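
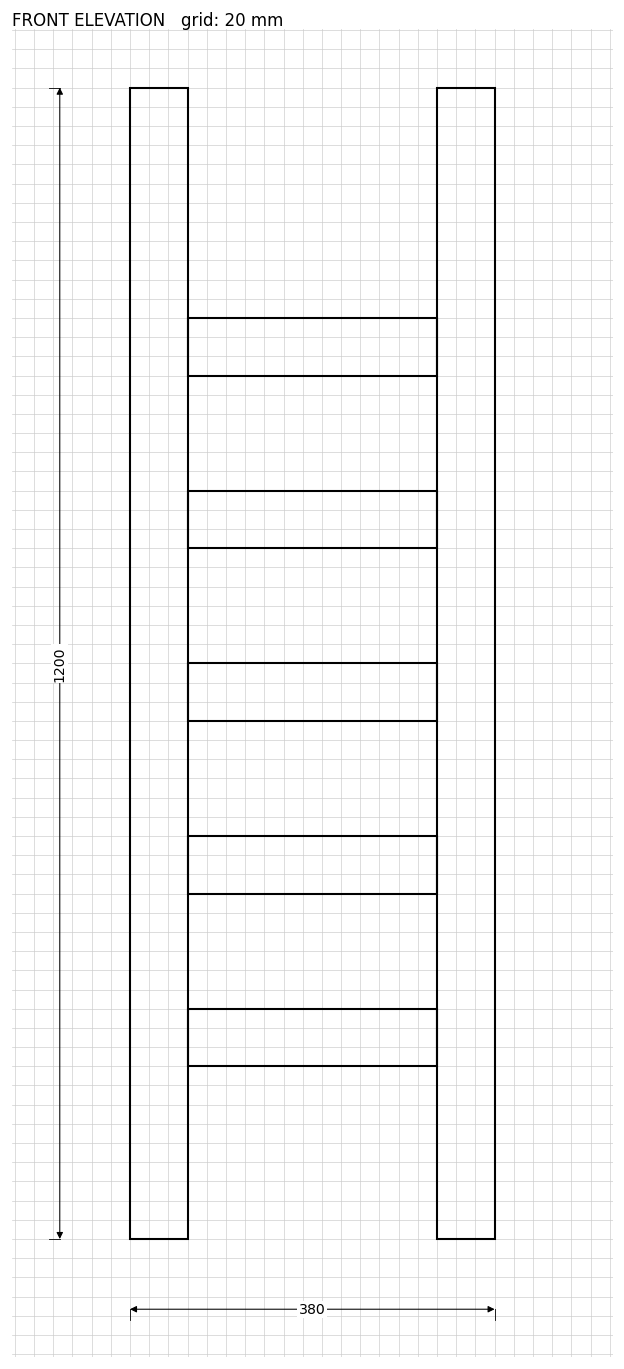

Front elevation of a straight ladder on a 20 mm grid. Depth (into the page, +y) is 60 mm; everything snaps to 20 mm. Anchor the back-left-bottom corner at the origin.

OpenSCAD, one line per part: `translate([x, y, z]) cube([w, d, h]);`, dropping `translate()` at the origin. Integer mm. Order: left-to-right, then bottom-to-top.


cube([60, 60, 1200]);
translate([60, 0, 180]) cube([260, 60, 60]);
translate([60, 0, 360]) cube([260, 60, 60]);
translate([60, 0, 540]) cube([260, 60, 60]);
translate([60, 0, 720]) cube([260, 60, 60]);
translate([60, 0, 900]) cube([260, 60, 60]);
translate([320, 0, 0]) cube([60, 60, 1200]);


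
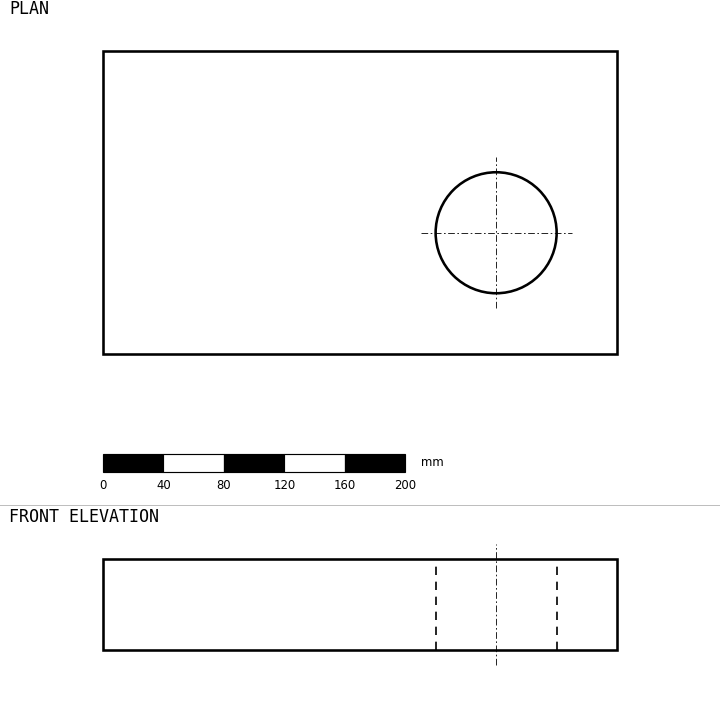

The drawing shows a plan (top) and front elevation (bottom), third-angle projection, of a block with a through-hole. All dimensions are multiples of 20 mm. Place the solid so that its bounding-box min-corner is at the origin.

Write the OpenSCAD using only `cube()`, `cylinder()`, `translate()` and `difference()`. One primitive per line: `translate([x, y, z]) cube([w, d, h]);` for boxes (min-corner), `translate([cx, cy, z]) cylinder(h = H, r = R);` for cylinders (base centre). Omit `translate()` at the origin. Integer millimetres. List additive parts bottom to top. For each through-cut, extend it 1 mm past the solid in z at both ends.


difference() {
  cube([340, 200, 60]);
  translate([260, 80, -1]) cylinder(h = 62, r = 40);
}


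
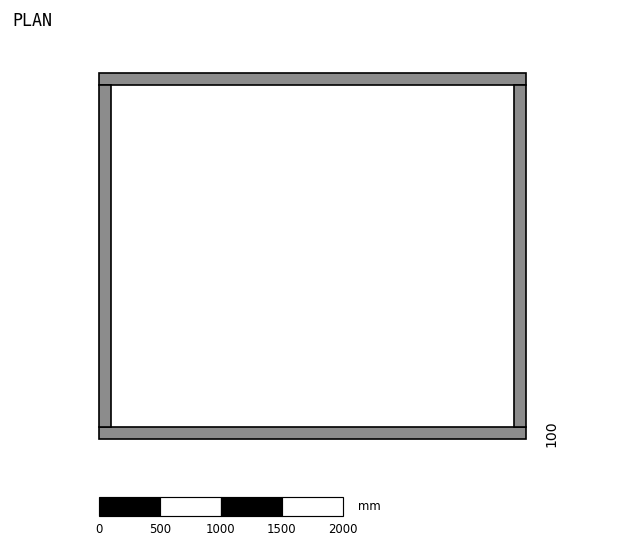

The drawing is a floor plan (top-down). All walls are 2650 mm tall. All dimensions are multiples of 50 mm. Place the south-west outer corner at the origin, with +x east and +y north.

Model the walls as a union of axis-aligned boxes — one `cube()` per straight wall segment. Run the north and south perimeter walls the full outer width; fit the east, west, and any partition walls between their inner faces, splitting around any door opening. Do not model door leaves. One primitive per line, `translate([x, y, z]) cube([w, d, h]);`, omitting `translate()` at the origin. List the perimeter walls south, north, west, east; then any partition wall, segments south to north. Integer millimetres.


cube([3500, 100, 2650]);
translate([0, 2900, 0]) cube([3500, 100, 2650]);
translate([0, 100, 0]) cube([100, 2800, 2650]);
translate([3400, 100, 0]) cube([100, 2800, 2650]);


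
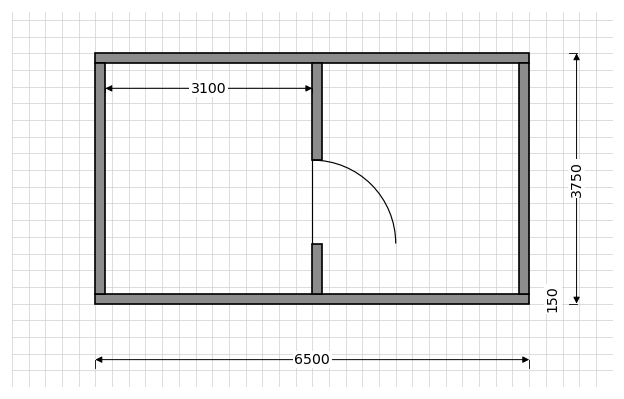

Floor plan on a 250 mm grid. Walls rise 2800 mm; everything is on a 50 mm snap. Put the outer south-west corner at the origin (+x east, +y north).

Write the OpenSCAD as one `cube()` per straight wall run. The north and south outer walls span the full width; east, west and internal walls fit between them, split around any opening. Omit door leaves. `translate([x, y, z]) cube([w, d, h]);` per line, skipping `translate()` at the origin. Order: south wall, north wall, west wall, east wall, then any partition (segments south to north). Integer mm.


cube([6500, 150, 2800]);
translate([0, 3600, 0]) cube([6500, 150, 2800]);
translate([0, 150, 0]) cube([150, 3450, 2800]);
translate([6350, 150, 0]) cube([150, 3450, 2800]);
translate([3250, 150, 0]) cube([150, 750, 2800]);
translate([3250, 2150, 0]) cube([150, 1450, 2800]);


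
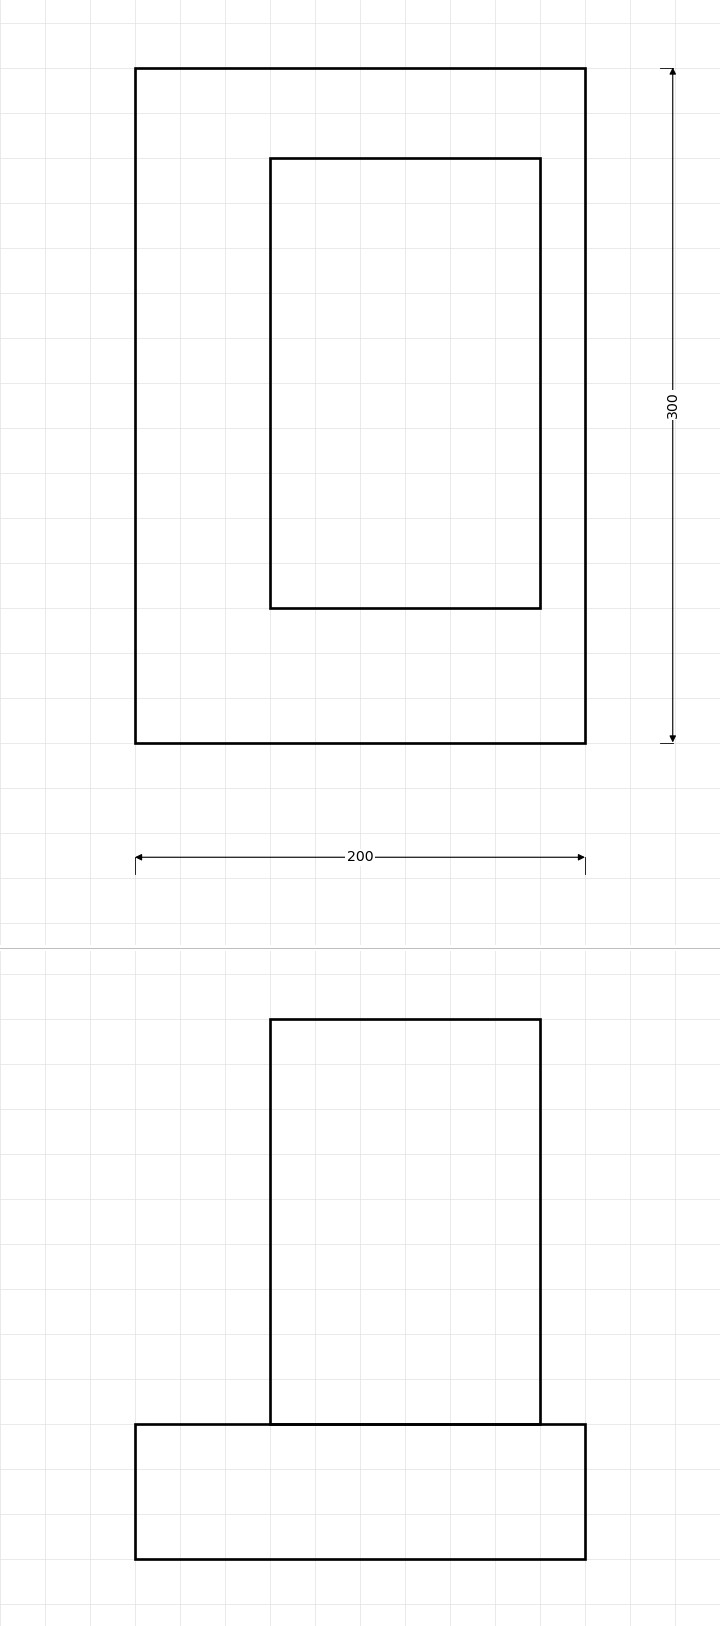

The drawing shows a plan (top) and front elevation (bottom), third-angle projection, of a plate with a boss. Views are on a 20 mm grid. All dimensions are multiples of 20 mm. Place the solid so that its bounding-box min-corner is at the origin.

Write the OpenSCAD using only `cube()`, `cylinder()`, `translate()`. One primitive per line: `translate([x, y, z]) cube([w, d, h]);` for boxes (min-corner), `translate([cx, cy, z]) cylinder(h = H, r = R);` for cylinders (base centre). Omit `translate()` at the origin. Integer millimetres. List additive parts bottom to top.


cube([200, 300, 60]);
translate([60, 60, 60]) cube([120, 200, 180]);


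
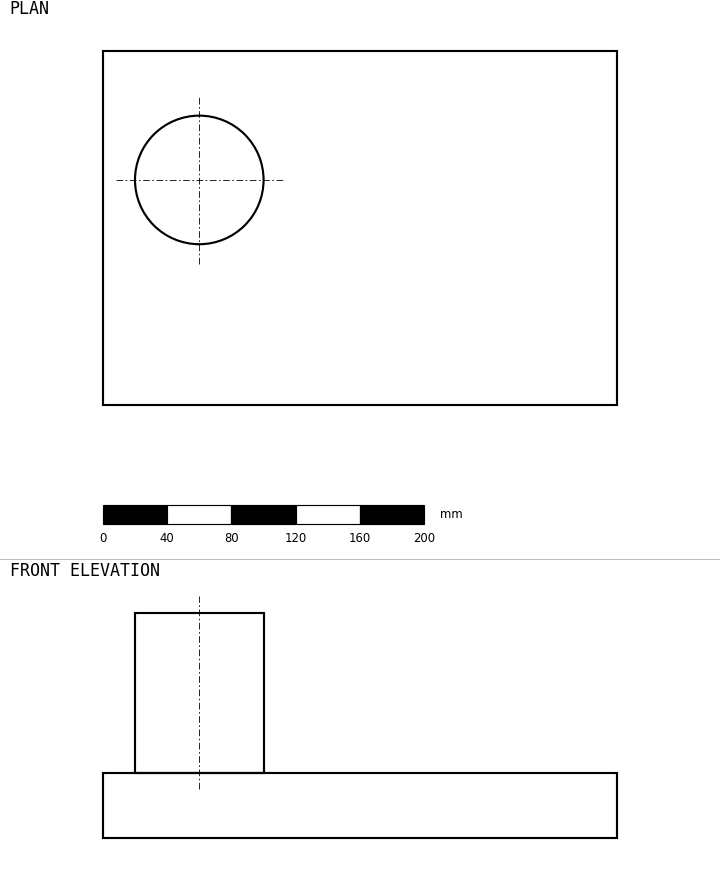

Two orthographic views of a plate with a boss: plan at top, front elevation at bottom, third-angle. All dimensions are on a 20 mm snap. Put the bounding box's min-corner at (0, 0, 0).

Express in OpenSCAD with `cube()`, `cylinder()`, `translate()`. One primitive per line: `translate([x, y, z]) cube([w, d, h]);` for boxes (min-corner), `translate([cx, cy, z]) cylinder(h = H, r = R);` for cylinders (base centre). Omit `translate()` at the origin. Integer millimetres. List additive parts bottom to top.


cube([320, 220, 40]);
translate([60, 140, 40]) cylinder(h = 100, r = 40);


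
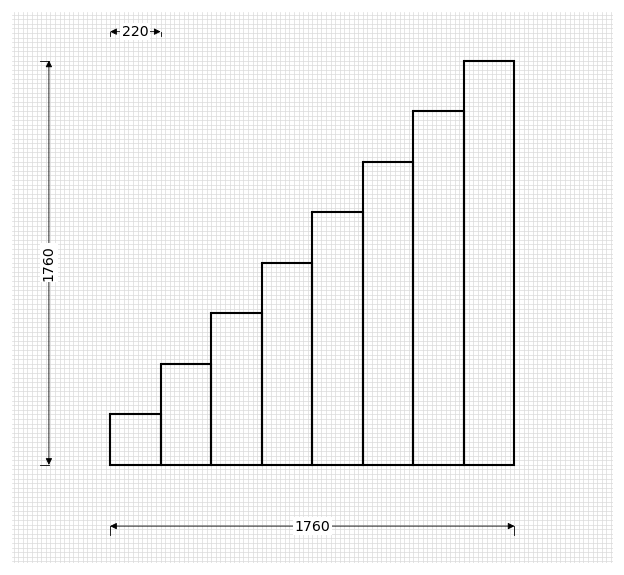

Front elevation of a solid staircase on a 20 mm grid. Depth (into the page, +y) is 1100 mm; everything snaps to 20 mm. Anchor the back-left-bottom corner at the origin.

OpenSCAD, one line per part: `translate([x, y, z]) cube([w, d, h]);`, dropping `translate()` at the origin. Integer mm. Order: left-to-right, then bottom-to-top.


cube([220, 1100, 220]);
translate([220, 0, 0]) cube([220, 1100, 440]);
translate([440, 0, 0]) cube([220, 1100, 660]);
translate([660, 0, 0]) cube([220, 1100, 880]);
translate([880, 0, 0]) cube([220, 1100, 1100]);
translate([1100, 0, 0]) cube([220, 1100, 1320]);
translate([1320, 0, 0]) cube([220, 1100, 1540]);
translate([1540, 0, 0]) cube([220, 1100, 1760]);


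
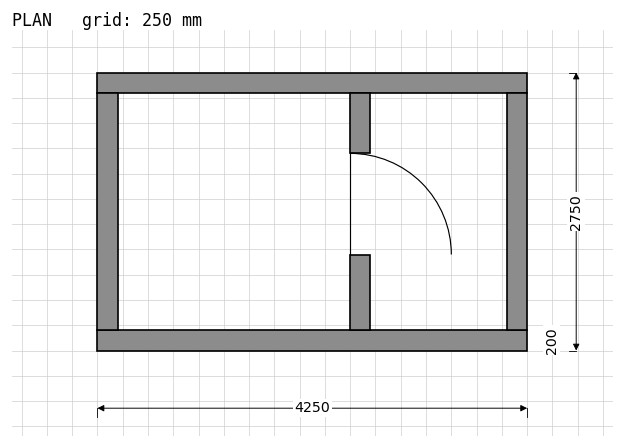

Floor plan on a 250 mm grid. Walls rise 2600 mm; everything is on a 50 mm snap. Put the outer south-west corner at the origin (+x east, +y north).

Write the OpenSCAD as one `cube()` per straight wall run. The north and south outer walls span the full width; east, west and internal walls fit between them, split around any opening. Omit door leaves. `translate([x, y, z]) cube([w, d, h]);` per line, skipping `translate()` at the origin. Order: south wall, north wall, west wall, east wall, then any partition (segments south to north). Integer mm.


cube([4250, 200, 2600]);
translate([0, 2550, 0]) cube([4250, 200, 2600]);
translate([0, 200, 0]) cube([200, 2350, 2600]);
translate([4050, 200, 0]) cube([200, 2350, 2600]);
translate([2500, 200, 0]) cube([200, 750, 2600]);
translate([2500, 1950, 0]) cube([200, 600, 2600]);


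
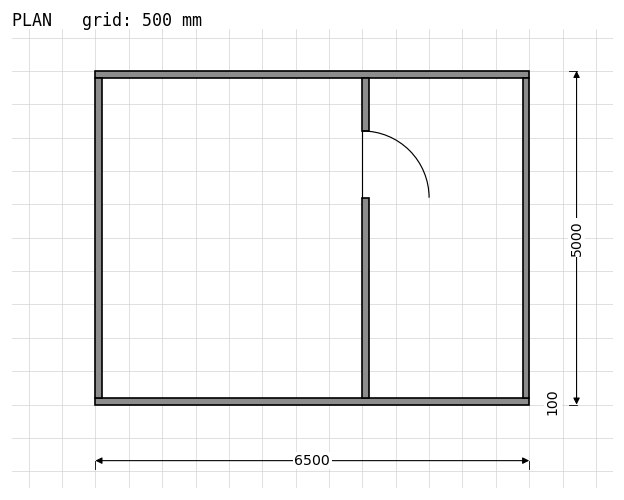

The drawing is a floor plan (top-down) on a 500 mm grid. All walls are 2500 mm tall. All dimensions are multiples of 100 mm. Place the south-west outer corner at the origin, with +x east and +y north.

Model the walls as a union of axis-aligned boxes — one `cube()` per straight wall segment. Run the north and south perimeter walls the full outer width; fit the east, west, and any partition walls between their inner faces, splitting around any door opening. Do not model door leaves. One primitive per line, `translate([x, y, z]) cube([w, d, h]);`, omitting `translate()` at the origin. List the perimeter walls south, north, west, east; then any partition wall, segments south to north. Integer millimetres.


cube([6500, 100, 2500]);
translate([0, 4900, 0]) cube([6500, 100, 2500]);
translate([0, 100, 0]) cube([100, 4800, 2500]);
translate([6400, 100, 0]) cube([100, 4800, 2500]);
translate([4000, 100, 0]) cube([100, 3000, 2500]);
translate([4000, 4100, 0]) cube([100, 800, 2500]);


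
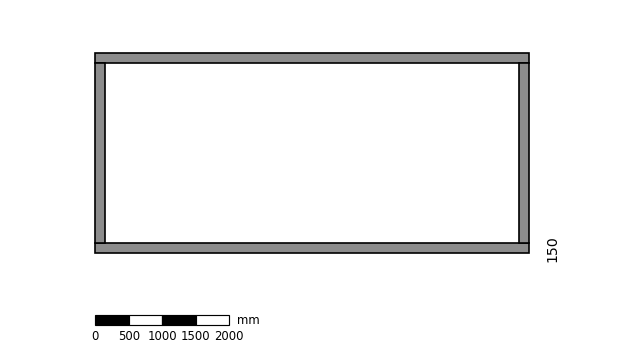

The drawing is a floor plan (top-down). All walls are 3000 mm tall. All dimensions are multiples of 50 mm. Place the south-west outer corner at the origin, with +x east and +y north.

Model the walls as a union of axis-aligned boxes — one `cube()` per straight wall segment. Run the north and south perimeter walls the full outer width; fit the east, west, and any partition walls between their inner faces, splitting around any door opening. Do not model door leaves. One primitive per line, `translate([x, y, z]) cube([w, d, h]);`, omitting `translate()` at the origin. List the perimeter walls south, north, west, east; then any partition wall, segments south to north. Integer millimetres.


cube([6500, 150, 3000]);
translate([0, 2850, 0]) cube([6500, 150, 3000]);
translate([0, 150, 0]) cube([150, 2700, 3000]);
translate([6350, 150, 0]) cube([150, 2700, 3000]);


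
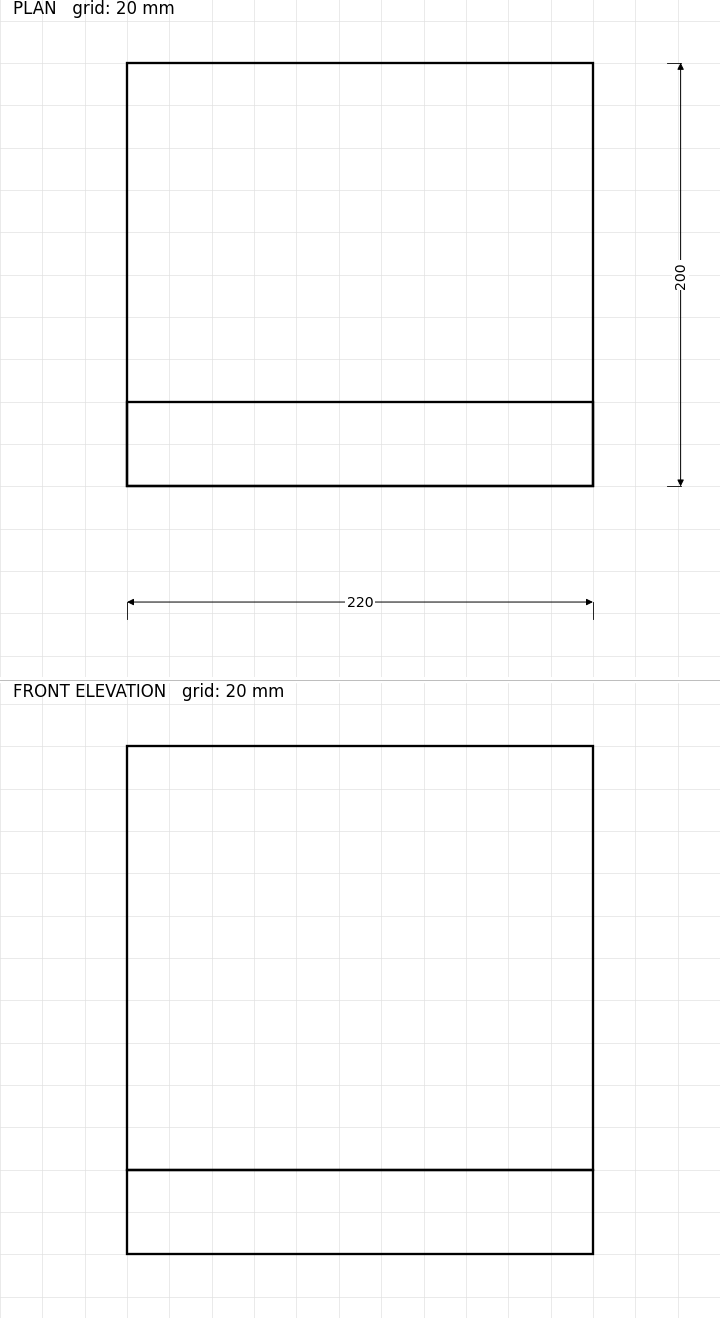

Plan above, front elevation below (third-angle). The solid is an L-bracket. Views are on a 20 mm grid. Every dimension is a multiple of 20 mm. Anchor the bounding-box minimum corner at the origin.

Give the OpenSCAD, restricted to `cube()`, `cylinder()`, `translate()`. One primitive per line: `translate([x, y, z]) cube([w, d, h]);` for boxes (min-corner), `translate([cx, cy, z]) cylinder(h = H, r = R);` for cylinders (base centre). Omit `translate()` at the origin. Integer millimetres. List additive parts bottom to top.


cube([220, 200, 40]);
translate([0, 0, 40]) cube([220, 40, 200]);


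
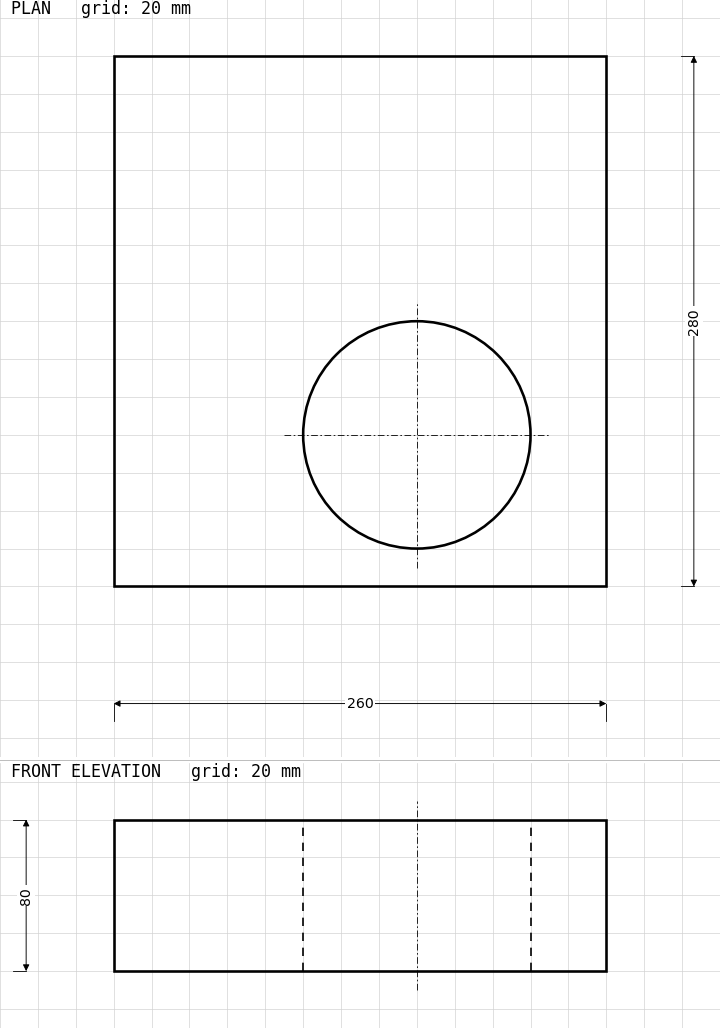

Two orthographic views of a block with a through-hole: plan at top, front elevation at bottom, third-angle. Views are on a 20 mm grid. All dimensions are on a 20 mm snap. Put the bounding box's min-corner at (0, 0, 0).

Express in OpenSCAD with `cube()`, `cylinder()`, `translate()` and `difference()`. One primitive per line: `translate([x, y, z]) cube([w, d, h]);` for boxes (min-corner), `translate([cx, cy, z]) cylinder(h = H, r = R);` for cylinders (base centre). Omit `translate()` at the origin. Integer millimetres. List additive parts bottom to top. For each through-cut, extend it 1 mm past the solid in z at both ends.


difference() {
  cube([260, 280, 80]);
  translate([160, 80, -1]) cylinder(h = 82, r = 60);
}


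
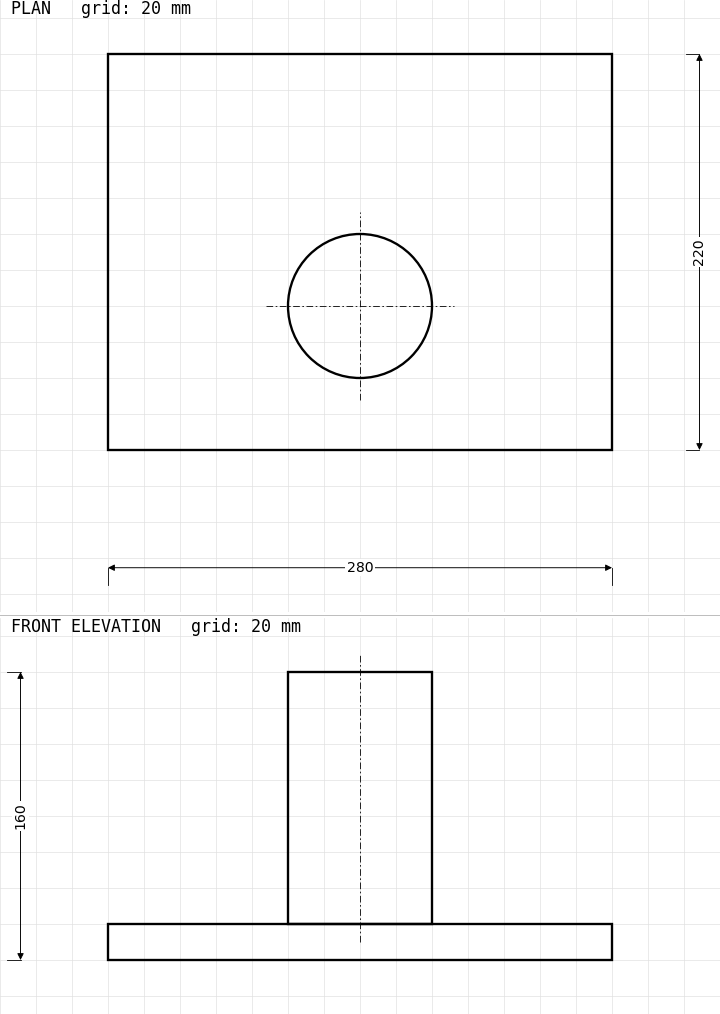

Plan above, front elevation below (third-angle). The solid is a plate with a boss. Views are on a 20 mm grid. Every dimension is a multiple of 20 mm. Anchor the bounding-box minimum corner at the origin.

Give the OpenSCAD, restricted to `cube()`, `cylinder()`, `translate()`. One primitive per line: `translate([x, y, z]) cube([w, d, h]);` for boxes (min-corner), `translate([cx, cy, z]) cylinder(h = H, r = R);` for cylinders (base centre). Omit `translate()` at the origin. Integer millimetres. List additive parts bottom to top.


cube([280, 220, 20]);
translate([140, 80, 20]) cylinder(h = 140, r = 40);


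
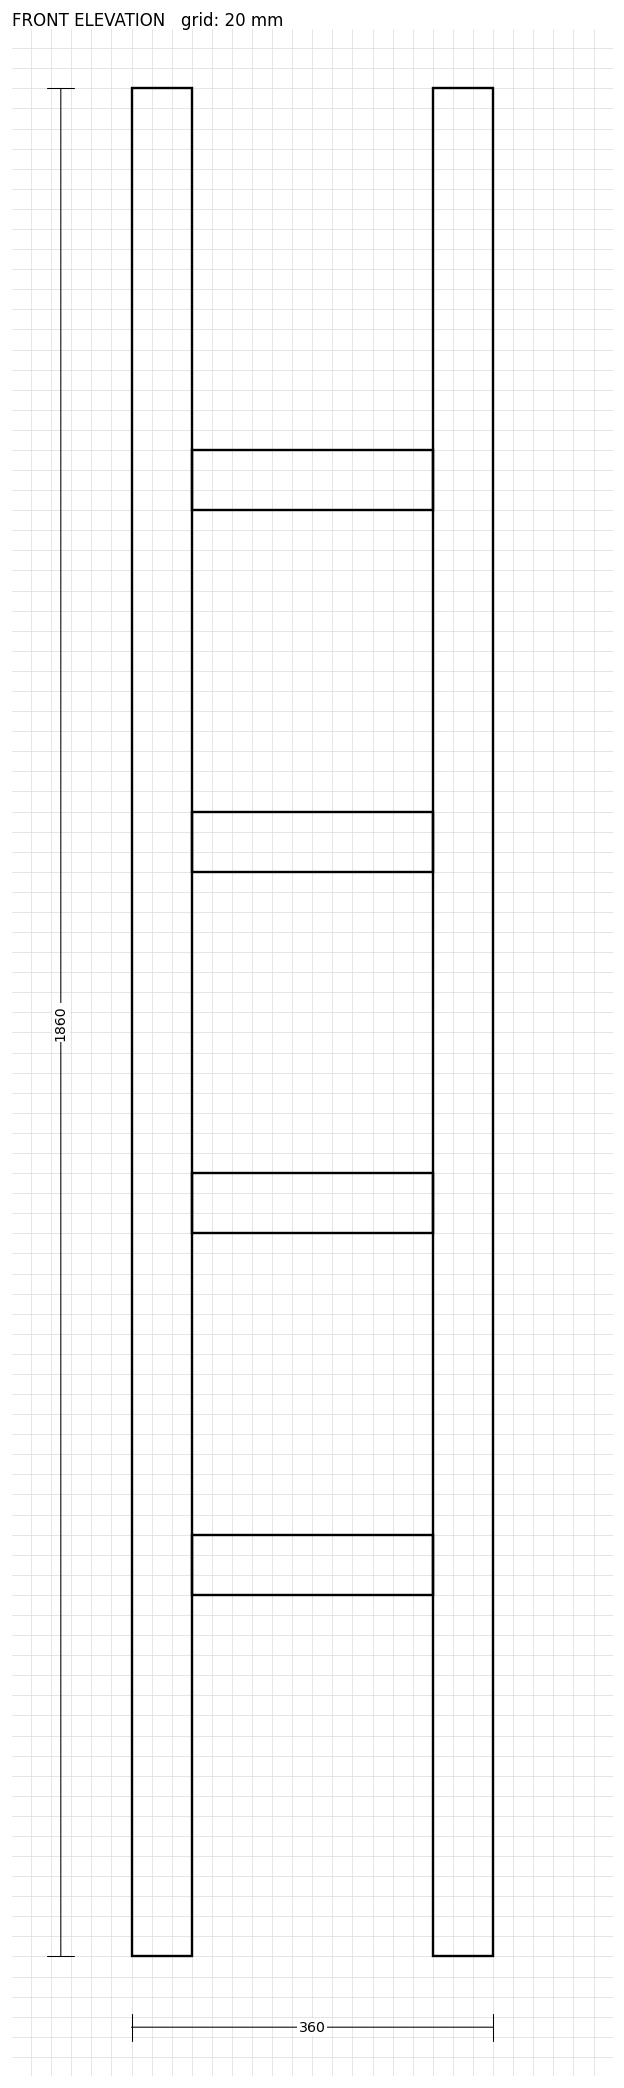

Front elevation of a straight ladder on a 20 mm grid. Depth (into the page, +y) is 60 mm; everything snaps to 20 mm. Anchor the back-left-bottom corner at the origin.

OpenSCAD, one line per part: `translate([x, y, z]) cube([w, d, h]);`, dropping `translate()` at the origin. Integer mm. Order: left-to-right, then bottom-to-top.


cube([60, 60, 1860]);
translate([60, 0, 360]) cube([240, 60, 60]);
translate([60, 0, 720]) cube([240, 60, 60]);
translate([60, 0, 1080]) cube([240, 60, 60]);
translate([60, 0, 1440]) cube([240, 60, 60]);
translate([300, 0, 0]) cube([60, 60, 1860]);


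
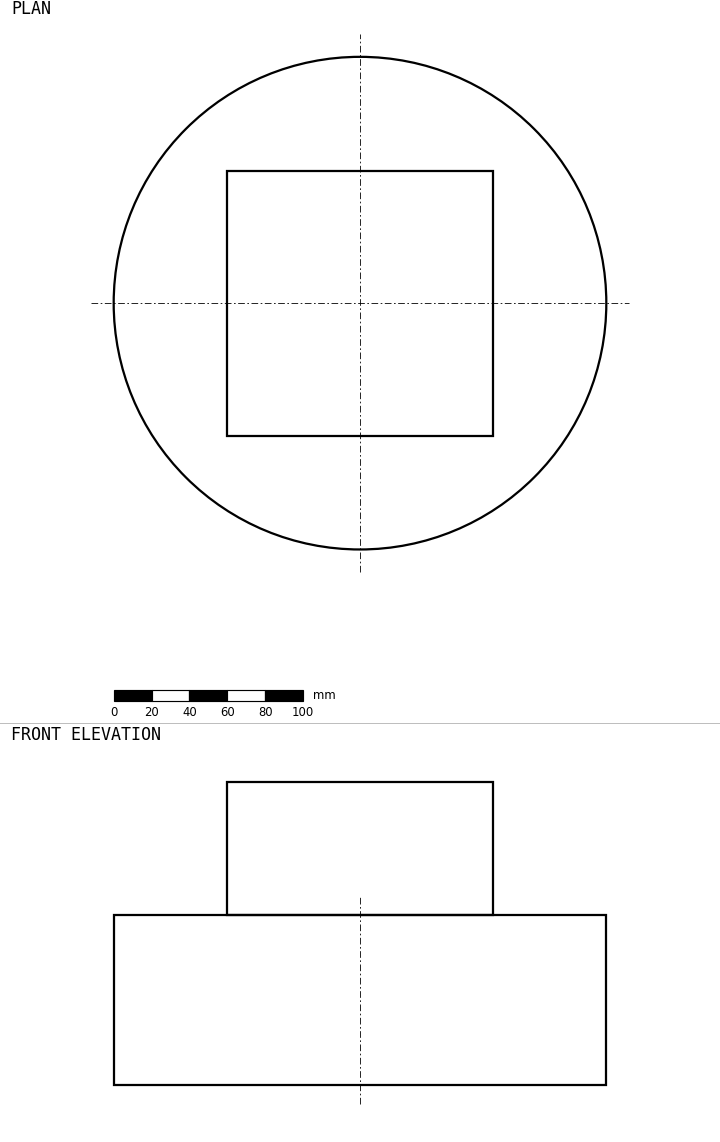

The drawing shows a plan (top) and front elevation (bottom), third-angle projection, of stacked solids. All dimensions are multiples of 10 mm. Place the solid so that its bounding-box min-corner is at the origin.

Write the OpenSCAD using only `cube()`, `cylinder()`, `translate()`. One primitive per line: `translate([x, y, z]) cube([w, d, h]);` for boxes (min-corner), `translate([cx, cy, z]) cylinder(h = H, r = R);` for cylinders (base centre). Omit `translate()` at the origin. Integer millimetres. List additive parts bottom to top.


translate([130, 130, 0]) cylinder(h = 90, r = 130);
translate([60, 60, 90]) cube([140, 140, 70]);


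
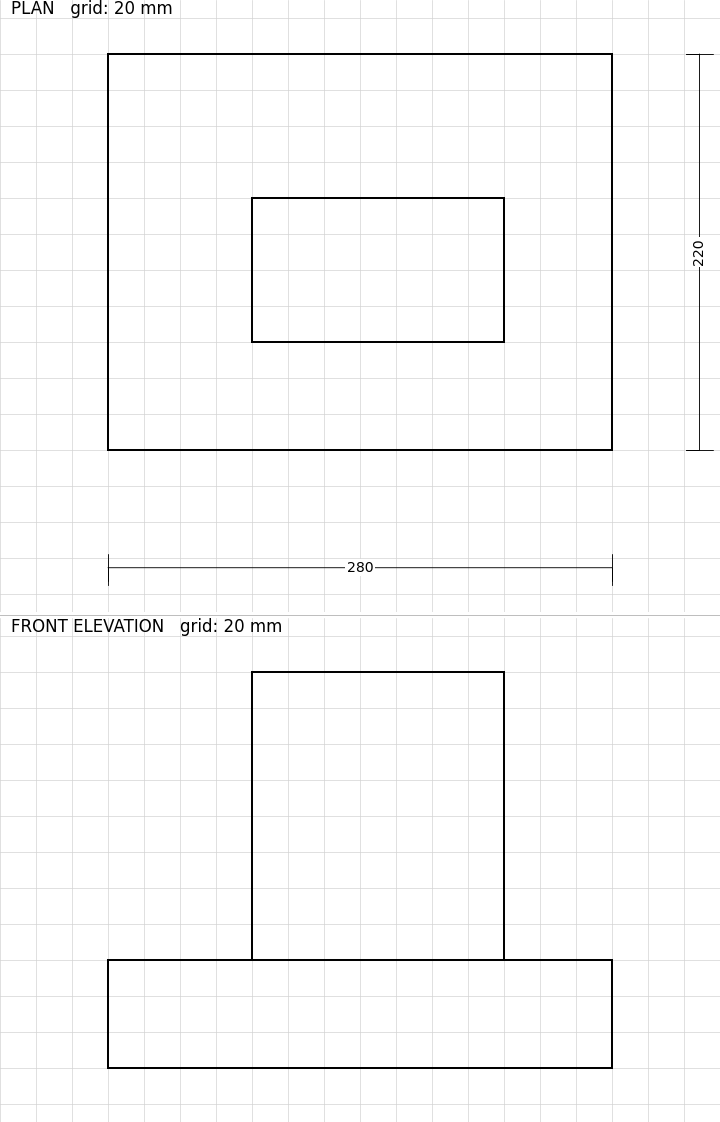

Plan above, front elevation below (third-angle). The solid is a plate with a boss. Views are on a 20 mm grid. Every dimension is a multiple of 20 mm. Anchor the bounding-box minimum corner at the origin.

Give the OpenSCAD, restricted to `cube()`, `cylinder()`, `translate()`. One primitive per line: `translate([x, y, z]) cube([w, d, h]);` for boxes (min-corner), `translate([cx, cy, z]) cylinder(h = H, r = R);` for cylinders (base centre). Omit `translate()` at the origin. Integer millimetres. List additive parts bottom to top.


cube([280, 220, 60]);
translate([80, 60, 60]) cube([140, 80, 160]);


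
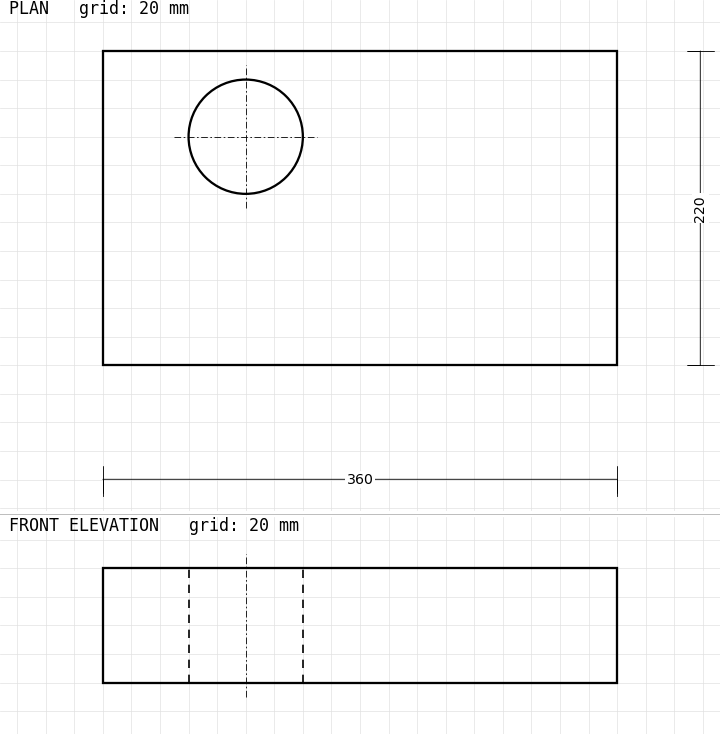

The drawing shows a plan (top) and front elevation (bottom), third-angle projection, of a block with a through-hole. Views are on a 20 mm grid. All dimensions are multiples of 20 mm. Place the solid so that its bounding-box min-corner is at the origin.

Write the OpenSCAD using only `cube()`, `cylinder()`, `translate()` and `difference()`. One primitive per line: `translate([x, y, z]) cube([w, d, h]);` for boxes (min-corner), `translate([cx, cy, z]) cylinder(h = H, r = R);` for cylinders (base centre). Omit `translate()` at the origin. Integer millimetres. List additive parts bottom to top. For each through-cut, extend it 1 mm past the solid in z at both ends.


difference() {
  cube([360, 220, 80]);
  translate([100, 160, -1]) cylinder(h = 82, r = 40);
}


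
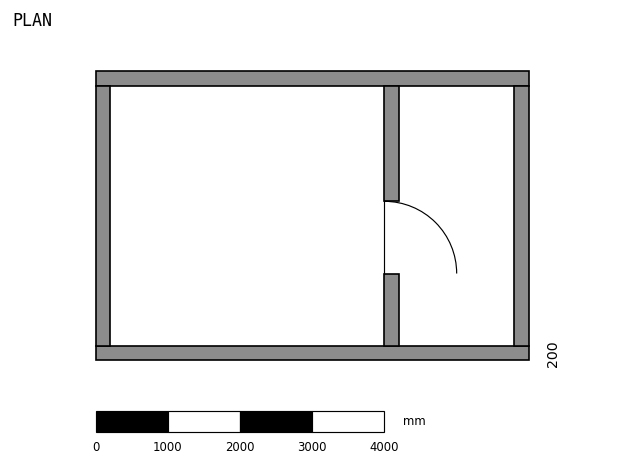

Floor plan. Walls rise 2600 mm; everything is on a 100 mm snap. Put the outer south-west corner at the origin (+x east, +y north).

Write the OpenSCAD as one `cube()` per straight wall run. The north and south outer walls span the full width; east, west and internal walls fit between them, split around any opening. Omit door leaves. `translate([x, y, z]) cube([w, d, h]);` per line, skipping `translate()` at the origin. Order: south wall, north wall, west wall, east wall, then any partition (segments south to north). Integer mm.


cube([6000, 200, 2600]);
translate([0, 3800, 0]) cube([6000, 200, 2600]);
translate([0, 200, 0]) cube([200, 3600, 2600]);
translate([5800, 200, 0]) cube([200, 3600, 2600]);
translate([4000, 200, 0]) cube([200, 1000, 2600]);
translate([4000, 2200, 0]) cube([200, 1600, 2600]);


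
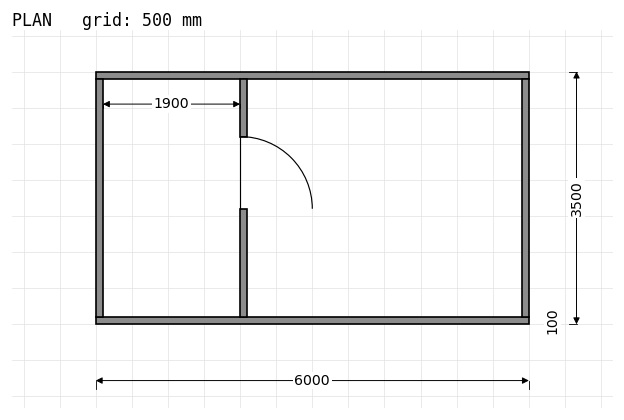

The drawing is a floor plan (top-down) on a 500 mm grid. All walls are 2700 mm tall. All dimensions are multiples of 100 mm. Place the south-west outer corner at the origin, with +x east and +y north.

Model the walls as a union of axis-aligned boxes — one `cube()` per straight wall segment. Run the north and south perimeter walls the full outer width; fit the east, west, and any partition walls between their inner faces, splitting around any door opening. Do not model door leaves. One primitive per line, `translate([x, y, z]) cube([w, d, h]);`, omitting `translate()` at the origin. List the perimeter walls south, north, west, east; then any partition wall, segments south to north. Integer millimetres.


cube([6000, 100, 2700]);
translate([0, 3400, 0]) cube([6000, 100, 2700]);
translate([0, 100, 0]) cube([100, 3300, 2700]);
translate([5900, 100, 0]) cube([100, 3300, 2700]);
translate([2000, 100, 0]) cube([100, 1500, 2700]);
translate([2000, 2600, 0]) cube([100, 800, 2700]);


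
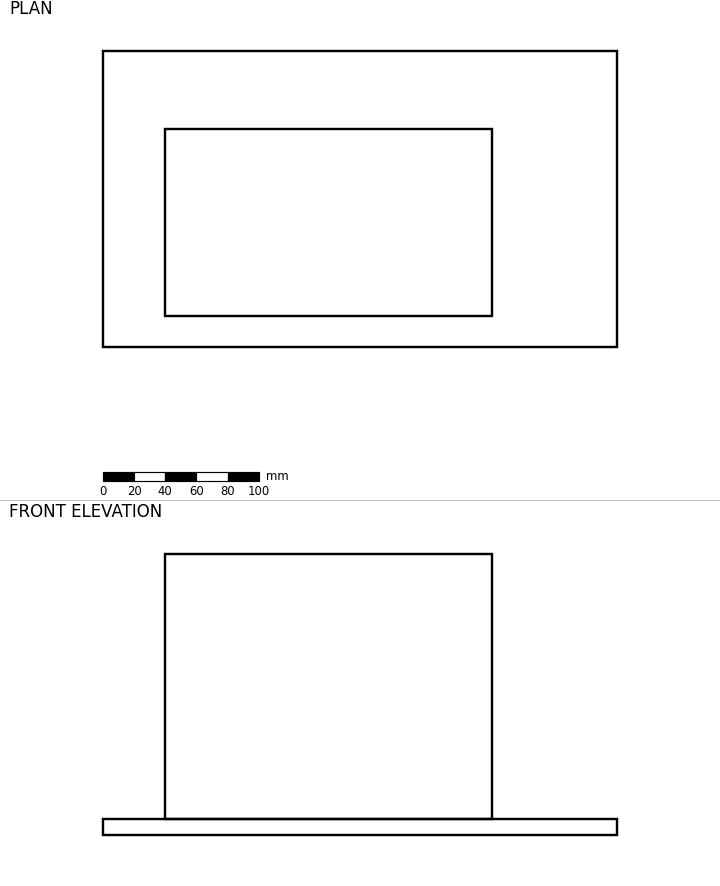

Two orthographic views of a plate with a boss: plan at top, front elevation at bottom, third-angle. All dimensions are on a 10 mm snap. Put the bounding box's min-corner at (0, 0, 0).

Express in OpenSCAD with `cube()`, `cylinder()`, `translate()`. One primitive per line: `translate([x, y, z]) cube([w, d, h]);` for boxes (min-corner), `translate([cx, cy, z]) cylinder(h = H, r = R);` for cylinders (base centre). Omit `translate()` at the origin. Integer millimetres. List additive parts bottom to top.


cube([330, 190, 10]);
translate([40, 20, 10]) cube([210, 120, 170]);


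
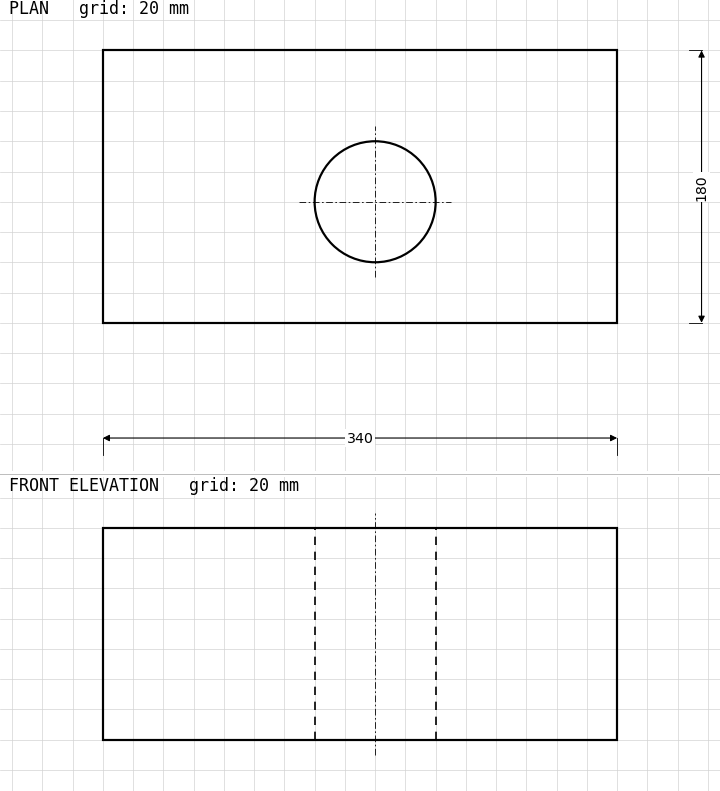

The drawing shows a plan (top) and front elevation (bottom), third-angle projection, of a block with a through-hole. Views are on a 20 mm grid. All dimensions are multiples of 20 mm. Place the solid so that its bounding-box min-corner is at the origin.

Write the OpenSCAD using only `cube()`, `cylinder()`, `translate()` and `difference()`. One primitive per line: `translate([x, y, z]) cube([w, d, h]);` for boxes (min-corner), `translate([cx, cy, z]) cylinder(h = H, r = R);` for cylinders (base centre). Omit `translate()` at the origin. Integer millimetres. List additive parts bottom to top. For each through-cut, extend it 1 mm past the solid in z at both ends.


difference() {
  cube([340, 180, 140]);
  translate([180, 80, -1]) cylinder(h = 142, r = 40);
}


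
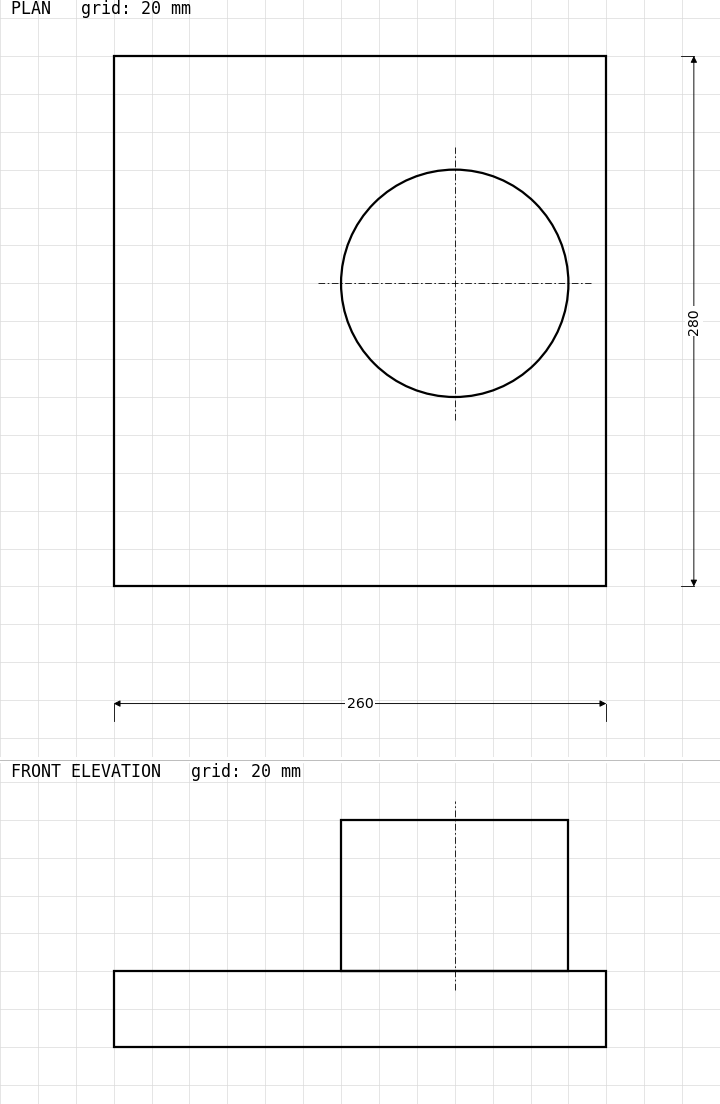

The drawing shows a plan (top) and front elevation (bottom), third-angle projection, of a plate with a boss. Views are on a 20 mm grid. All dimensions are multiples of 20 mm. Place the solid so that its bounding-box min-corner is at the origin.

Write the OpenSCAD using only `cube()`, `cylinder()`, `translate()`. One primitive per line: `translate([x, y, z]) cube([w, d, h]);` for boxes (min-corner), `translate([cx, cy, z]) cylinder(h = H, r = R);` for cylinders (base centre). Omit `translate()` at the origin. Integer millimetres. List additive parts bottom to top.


cube([260, 280, 40]);
translate([180, 160, 40]) cylinder(h = 80, r = 60);


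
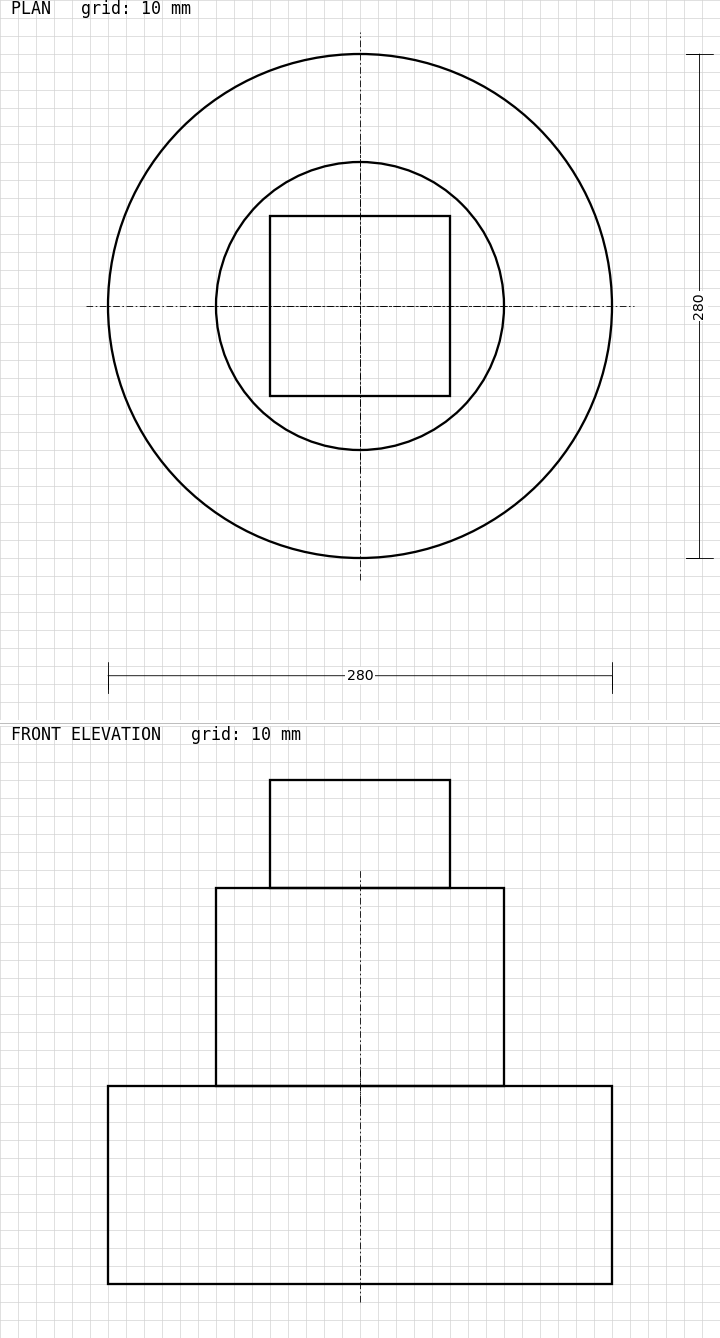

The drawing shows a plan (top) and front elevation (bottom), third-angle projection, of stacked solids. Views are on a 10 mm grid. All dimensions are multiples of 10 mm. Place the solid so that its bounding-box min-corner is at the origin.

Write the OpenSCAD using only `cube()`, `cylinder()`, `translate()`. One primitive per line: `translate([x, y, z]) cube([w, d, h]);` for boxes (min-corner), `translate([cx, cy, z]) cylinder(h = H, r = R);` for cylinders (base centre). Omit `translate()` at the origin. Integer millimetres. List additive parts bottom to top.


translate([140, 140, 0]) cylinder(h = 110, r = 140);
translate([140, 140, 110]) cylinder(h = 110, r = 80);
translate([90, 90, 220]) cube([100, 100, 60]);


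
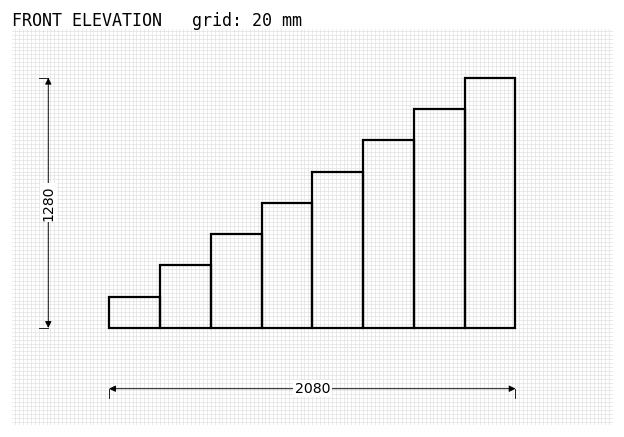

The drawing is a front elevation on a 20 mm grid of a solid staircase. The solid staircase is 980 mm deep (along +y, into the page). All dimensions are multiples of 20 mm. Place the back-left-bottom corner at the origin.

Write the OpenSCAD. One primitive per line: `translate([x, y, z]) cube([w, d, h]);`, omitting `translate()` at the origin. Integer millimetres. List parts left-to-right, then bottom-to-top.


cube([260, 980, 160]);
translate([260, 0, 0]) cube([260, 980, 320]);
translate([520, 0, 0]) cube([260, 980, 480]);
translate([780, 0, 0]) cube([260, 980, 640]);
translate([1040, 0, 0]) cube([260, 980, 800]);
translate([1300, 0, 0]) cube([260, 980, 960]);
translate([1560, 0, 0]) cube([260, 980, 1120]);
translate([1820, 0, 0]) cube([260, 980, 1280]);


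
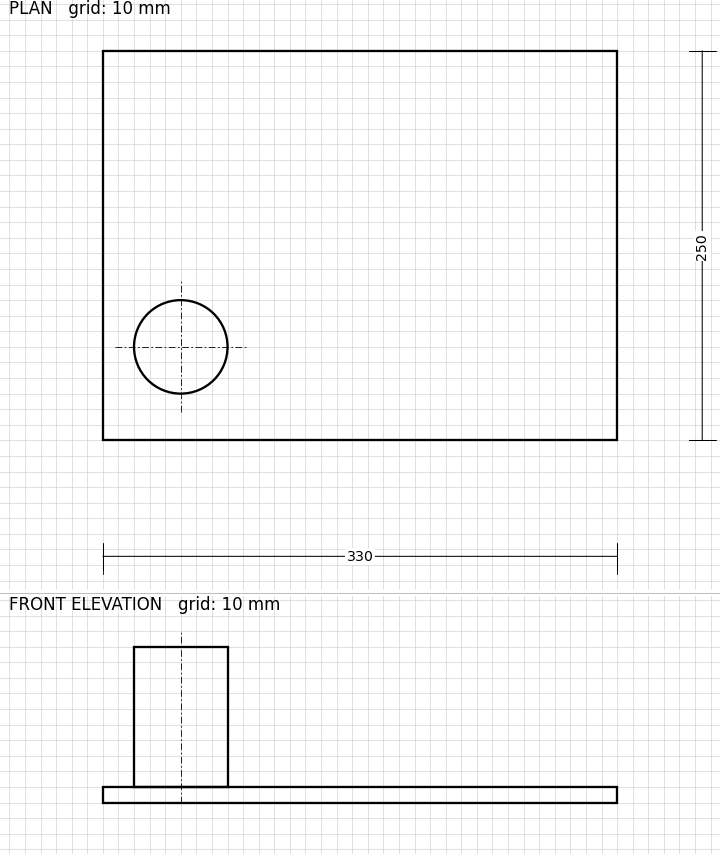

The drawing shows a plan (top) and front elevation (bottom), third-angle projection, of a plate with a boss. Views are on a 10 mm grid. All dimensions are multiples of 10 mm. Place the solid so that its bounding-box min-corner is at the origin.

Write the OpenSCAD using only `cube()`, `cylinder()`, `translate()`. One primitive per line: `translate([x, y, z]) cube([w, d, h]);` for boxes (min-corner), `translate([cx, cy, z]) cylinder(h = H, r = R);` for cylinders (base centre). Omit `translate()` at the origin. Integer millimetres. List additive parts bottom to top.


cube([330, 250, 10]);
translate([50, 60, 10]) cylinder(h = 90, r = 30);


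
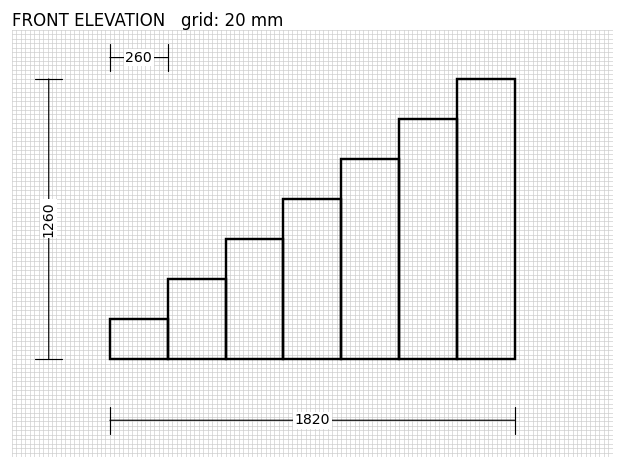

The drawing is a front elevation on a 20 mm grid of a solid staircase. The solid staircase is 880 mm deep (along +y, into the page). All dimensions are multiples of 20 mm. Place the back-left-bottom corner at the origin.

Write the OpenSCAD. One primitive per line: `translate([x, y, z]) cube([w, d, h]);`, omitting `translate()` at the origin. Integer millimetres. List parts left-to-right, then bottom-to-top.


cube([260, 880, 180]);
translate([260, 0, 0]) cube([260, 880, 360]);
translate([520, 0, 0]) cube([260, 880, 540]);
translate([780, 0, 0]) cube([260, 880, 720]);
translate([1040, 0, 0]) cube([260, 880, 900]);
translate([1300, 0, 0]) cube([260, 880, 1080]);
translate([1560, 0, 0]) cube([260, 880, 1260]);


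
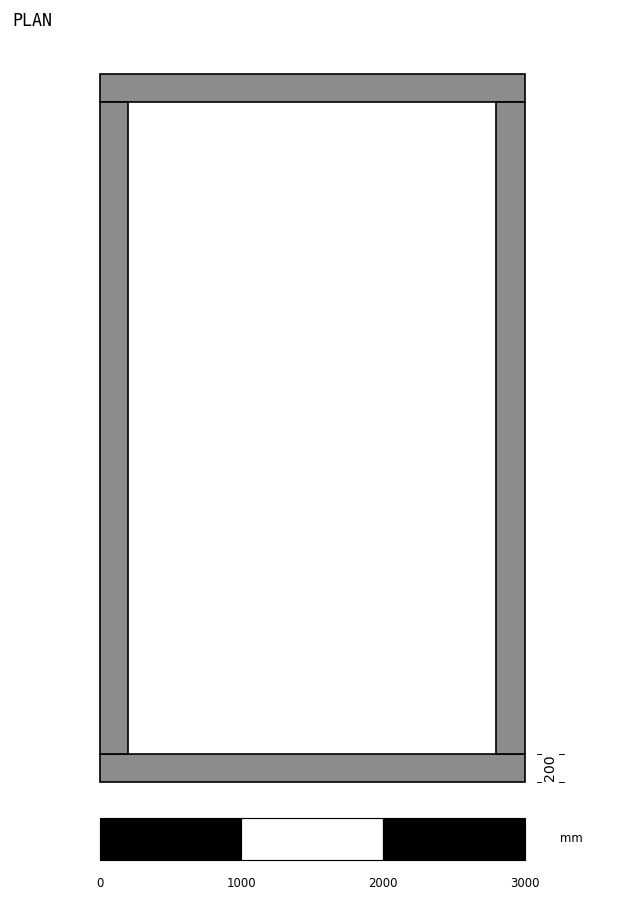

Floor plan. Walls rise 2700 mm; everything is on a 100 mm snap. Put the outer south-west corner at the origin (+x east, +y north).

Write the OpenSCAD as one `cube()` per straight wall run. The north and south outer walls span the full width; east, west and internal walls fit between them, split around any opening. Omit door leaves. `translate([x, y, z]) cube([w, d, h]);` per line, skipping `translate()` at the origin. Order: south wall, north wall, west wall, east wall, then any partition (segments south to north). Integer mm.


cube([3000, 200, 2700]);
translate([0, 4800, 0]) cube([3000, 200, 2700]);
translate([0, 200, 0]) cube([200, 4600, 2700]);
translate([2800, 200, 0]) cube([200, 4600, 2700]);


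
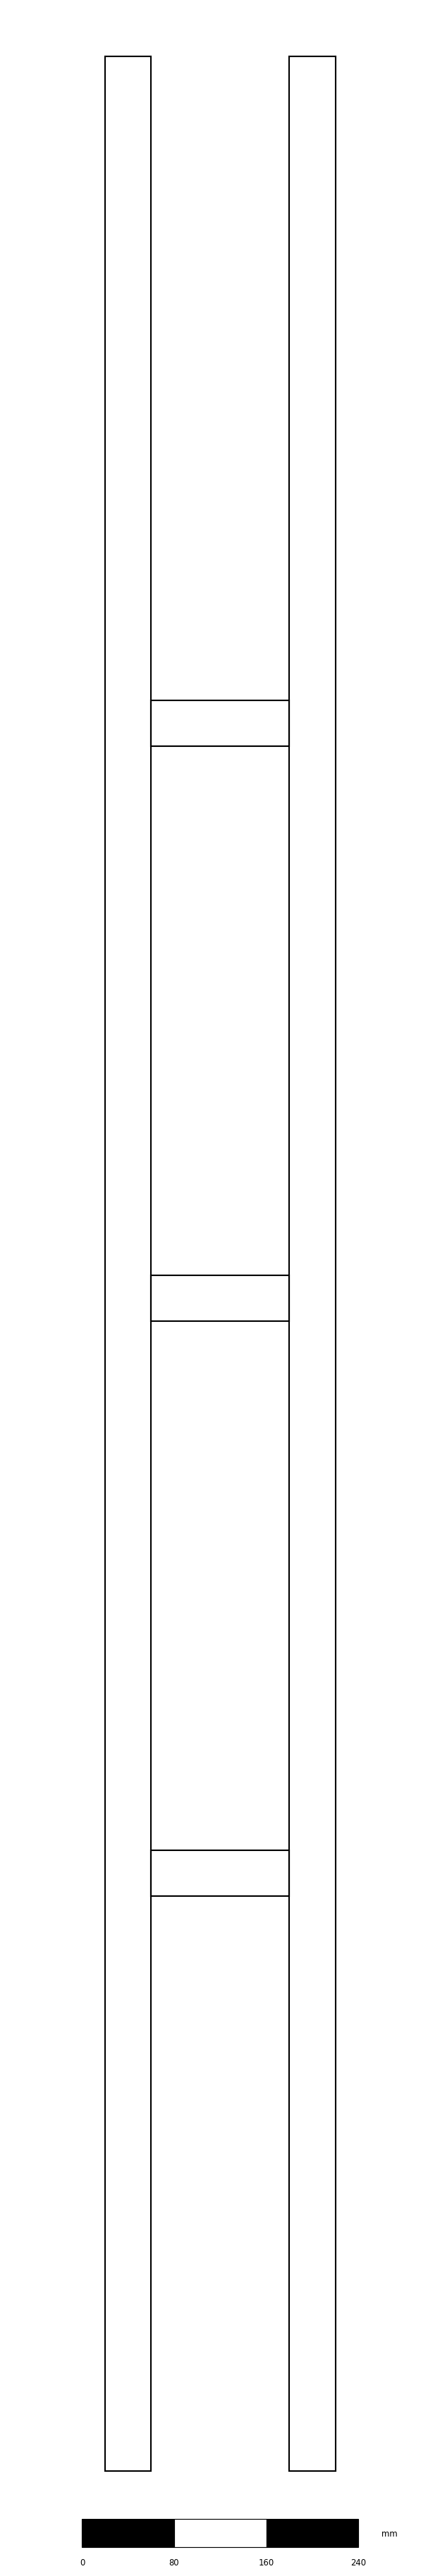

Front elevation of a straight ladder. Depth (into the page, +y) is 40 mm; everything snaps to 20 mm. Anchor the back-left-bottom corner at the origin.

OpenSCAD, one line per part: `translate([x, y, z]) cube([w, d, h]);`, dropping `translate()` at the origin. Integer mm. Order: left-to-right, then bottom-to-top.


cube([40, 40, 2100]);
translate([40, 0, 500]) cube([120, 40, 40]);
translate([40, 0, 1000]) cube([120, 40, 40]);
translate([40, 0, 1500]) cube([120, 40, 40]);
translate([160, 0, 0]) cube([40, 40, 2100]);


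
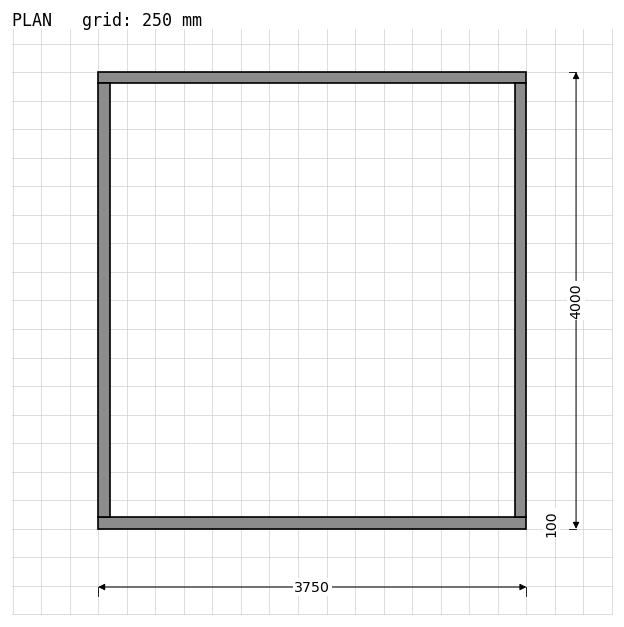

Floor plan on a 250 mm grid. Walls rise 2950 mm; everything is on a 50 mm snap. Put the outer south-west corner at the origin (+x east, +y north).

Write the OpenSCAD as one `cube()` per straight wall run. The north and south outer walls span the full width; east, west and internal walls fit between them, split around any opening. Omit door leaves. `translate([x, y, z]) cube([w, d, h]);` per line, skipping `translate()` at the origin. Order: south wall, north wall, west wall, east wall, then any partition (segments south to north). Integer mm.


cube([3750, 100, 2950]);
translate([0, 3900, 0]) cube([3750, 100, 2950]);
translate([0, 100, 0]) cube([100, 3800, 2950]);
translate([3650, 100, 0]) cube([100, 3800, 2950]);


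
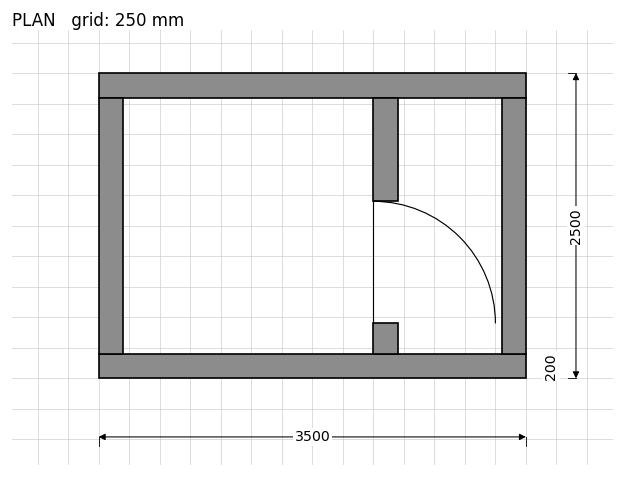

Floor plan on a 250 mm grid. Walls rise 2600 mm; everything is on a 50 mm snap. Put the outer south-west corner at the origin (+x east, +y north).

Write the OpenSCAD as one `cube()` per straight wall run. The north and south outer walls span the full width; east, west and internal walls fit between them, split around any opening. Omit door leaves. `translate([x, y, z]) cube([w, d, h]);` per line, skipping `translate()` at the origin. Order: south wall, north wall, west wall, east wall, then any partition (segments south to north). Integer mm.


cube([3500, 200, 2600]);
translate([0, 2300, 0]) cube([3500, 200, 2600]);
translate([0, 200, 0]) cube([200, 2100, 2600]);
translate([3300, 200, 0]) cube([200, 2100, 2600]);
translate([2250, 200, 0]) cube([200, 250, 2600]);
translate([2250, 1450, 0]) cube([200, 850, 2600]);


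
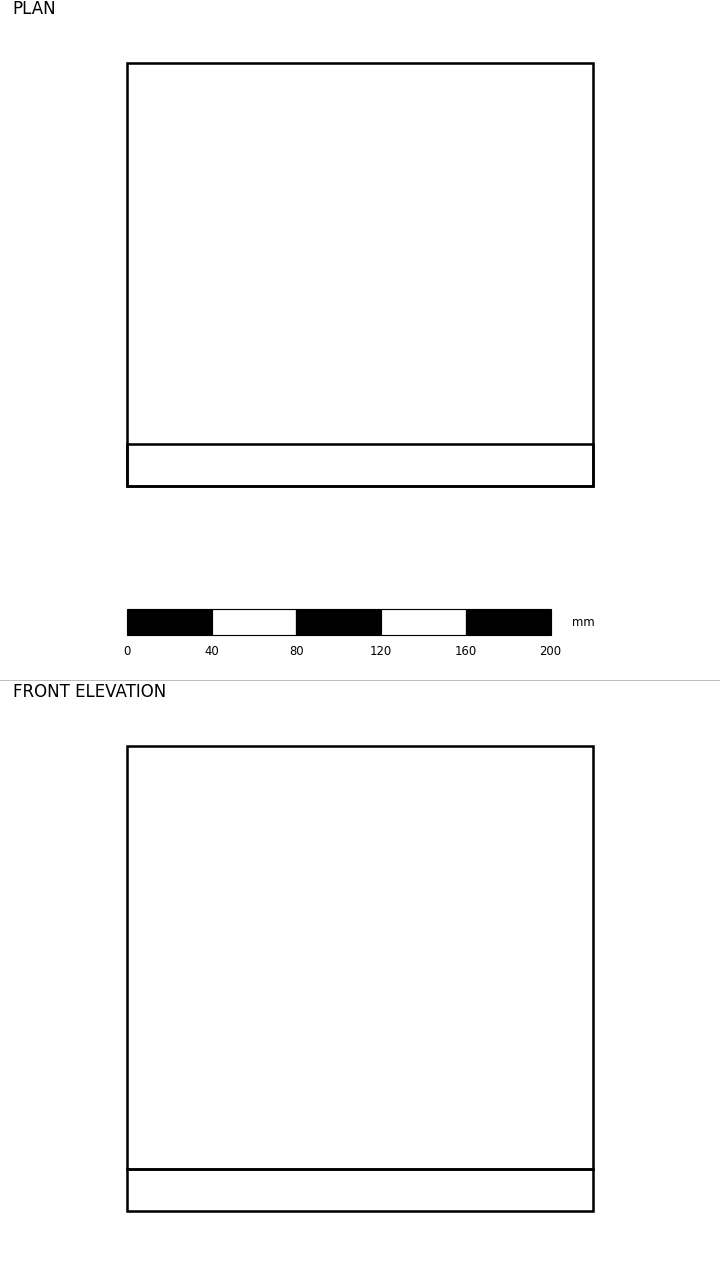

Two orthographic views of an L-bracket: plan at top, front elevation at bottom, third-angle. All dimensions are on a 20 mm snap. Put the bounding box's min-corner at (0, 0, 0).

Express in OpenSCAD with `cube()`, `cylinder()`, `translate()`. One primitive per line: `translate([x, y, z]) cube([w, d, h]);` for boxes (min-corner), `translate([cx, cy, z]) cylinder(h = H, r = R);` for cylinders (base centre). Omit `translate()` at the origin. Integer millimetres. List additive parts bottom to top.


cube([220, 200, 20]);
translate([0, 0, 20]) cube([220, 20, 200]);


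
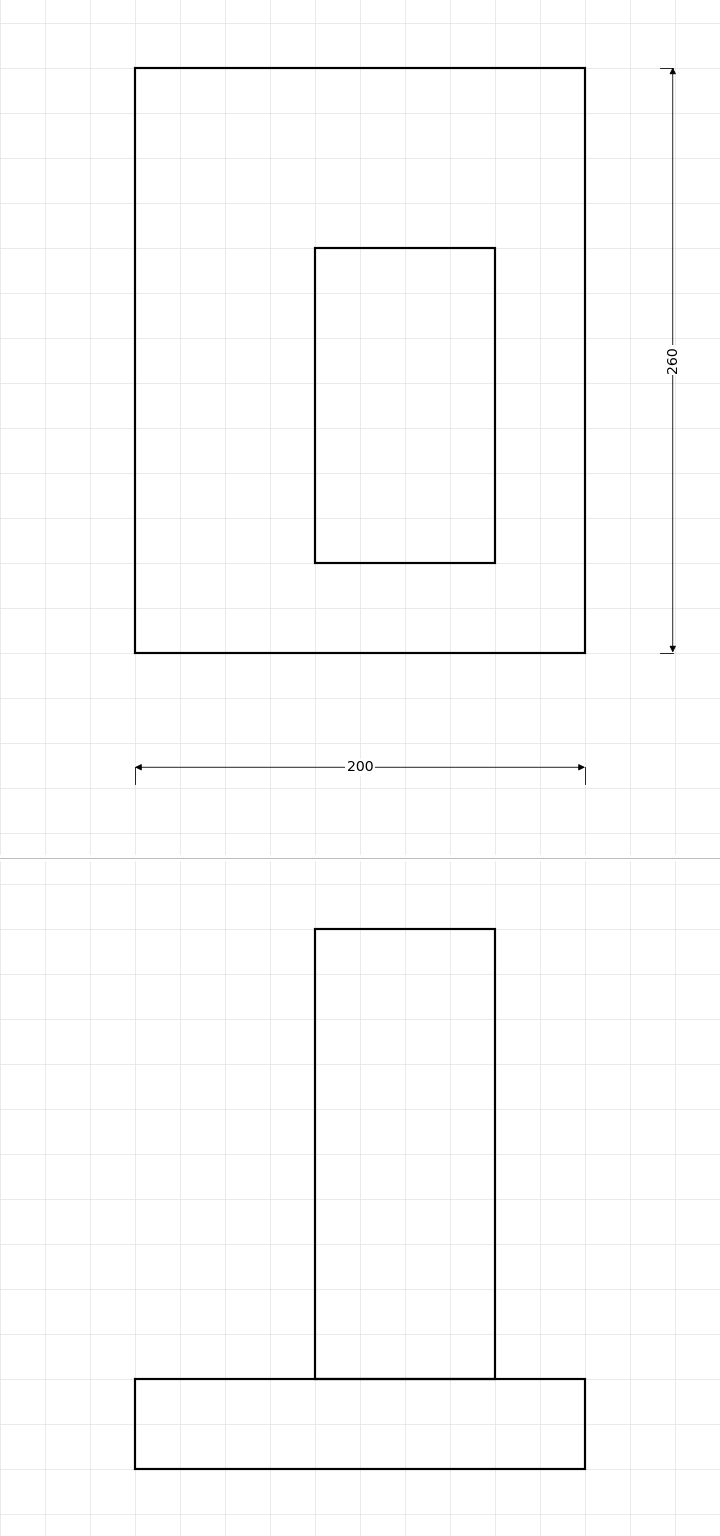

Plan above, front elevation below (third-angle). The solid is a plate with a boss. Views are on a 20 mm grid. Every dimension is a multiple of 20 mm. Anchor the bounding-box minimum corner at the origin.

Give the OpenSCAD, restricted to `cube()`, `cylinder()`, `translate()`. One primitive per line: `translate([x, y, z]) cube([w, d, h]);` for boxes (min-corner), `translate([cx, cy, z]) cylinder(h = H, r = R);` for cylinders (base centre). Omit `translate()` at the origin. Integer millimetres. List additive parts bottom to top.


cube([200, 260, 40]);
translate([80, 40, 40]) cube([80, 140, 200]);


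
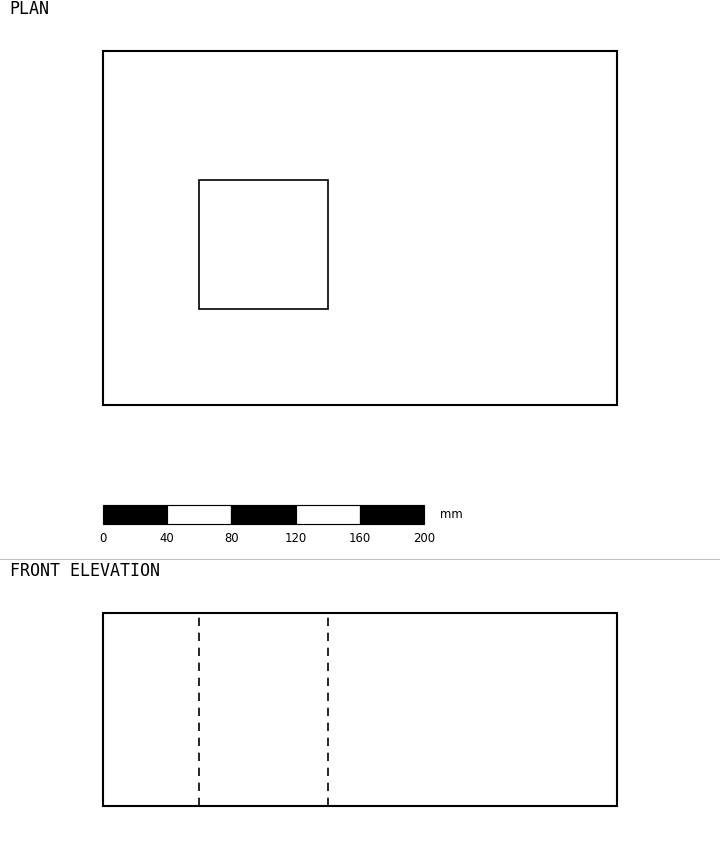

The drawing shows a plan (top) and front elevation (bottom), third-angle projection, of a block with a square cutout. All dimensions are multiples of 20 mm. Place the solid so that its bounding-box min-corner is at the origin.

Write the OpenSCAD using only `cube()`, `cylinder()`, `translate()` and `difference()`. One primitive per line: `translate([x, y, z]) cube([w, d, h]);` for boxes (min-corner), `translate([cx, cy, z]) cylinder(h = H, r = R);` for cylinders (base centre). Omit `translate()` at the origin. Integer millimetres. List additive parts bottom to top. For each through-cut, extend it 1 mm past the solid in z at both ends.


difference() {
  cube([320, 220, 120]);
  translate([60, 60, -1]) cube([80, 80, 122]);
}


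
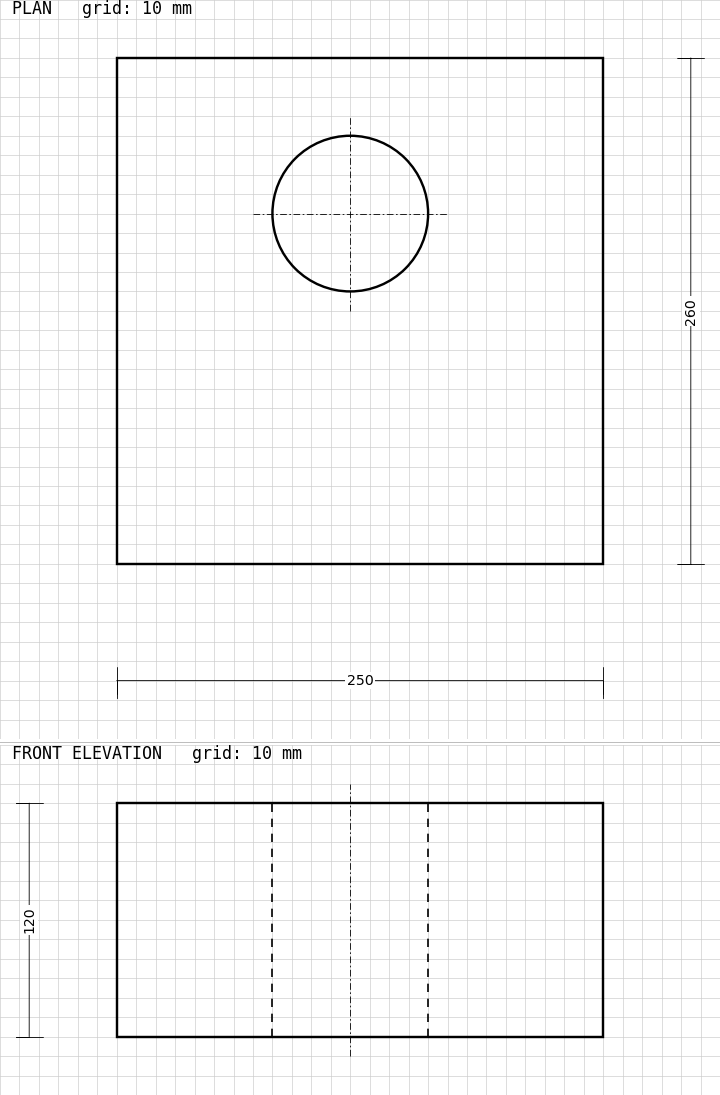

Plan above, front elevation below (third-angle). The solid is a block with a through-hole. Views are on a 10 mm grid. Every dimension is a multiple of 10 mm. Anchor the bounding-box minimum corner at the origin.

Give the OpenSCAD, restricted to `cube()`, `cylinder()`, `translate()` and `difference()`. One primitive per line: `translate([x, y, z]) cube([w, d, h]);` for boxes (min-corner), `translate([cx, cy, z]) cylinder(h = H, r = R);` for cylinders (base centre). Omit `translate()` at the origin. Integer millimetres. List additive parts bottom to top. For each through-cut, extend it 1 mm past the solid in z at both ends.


difference() {
  cube([250, 260, 120]);
  translate([120, 180, -1]) cylinder(h = 122, r = 40);
}


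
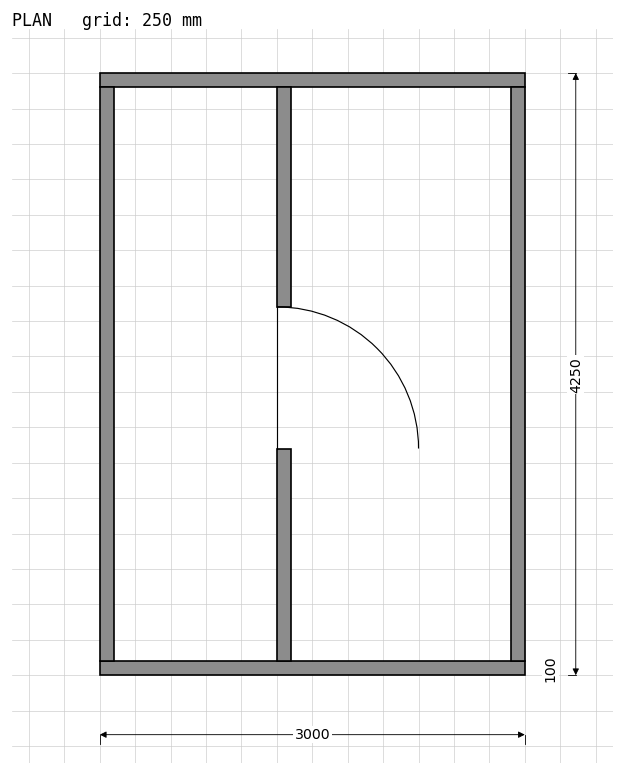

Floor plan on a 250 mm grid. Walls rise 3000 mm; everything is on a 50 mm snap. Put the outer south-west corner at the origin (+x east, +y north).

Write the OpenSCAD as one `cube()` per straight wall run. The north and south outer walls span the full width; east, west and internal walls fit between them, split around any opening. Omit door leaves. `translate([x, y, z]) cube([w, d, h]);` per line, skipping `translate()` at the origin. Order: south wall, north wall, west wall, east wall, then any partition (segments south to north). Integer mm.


cube([3000, 100, 3000]);
translate([0, 4150, 0]) cube([3000, 100, 3000]);
translate([0, 100, 0]) cube([100, 4050, 3000]);
translate([2900, 100, 0]) cube([100, 4050, 3000]);
translate([1250, 100, 0]) cube([100, 1500, 3000]);
translate([1250, 2600, 0]) cube([100, 1550, 3000]);


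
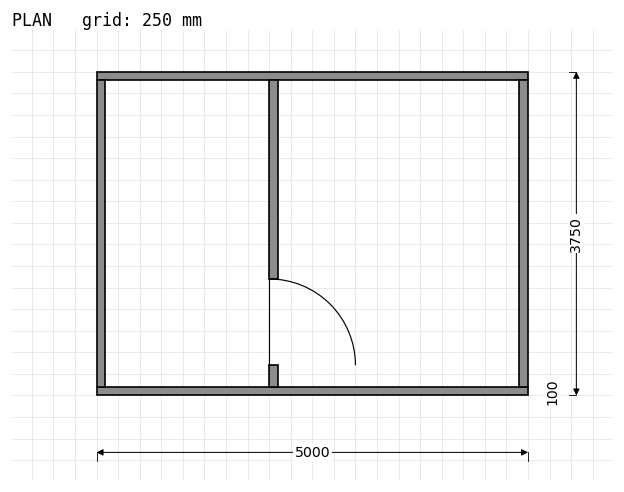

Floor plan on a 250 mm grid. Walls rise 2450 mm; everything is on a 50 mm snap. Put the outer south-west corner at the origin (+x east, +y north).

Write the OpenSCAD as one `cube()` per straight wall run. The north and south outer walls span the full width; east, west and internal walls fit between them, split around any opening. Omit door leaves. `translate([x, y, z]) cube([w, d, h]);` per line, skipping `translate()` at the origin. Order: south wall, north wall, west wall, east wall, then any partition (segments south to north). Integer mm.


cube([5000, 100, 2450]);
translate([0, 3650, 0]) cube([5000, 100, 2450]);
translate([0, 100, 0]) cube([100, 3550, 2450]);
translate([4900, 100, 0]) cube([100, 3550, 2450]);
translate([2000, 100, 0]) cube([100, 250, 2450]);
translate([2000, 1350, 0]) cube([100, 2300, 2450]);
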